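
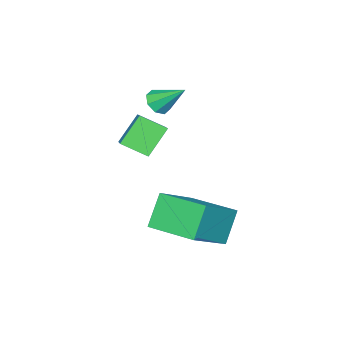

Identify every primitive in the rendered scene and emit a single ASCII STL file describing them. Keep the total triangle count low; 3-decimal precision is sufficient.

solid 
facet normal 0.149 -0.734 -0.662
outer loop
vertex -1.308 -3.509 0.506
vertex -1.915 -3.48 0.337
vertex -1.385 -3.199 0.145
endloop
endfacet
facet normal 0.862 0.461 0.212
outer loop
vertex -1.308 -3.509 0.506
vertex -1.385 -3.199 0.145
vertex -2.145 -2.34 1.363
endloop
endfacet
facet normal 0.149 -0.734 -0.662
outer loop
vertex -1.385 -3.199 0.145
vertex -1.915 -3.48 0.337
vertex -1.772 -3.053 -0.104
endloop
endfacet
facet normal 0.490 0.826 -0.277
outer loop
vertex -1.385 -3.199 0.145
vertex -1.772 -3.053 -0.104
vertex -2.145 -2.34 1.363
endloop
endfacet
facet normal 0.150 -0.734 -0.662
outer loop
vertex -1.772 -3.053 -0.104
vertex -1.915 -3.48 0.337
vertex -2.242 -3.158 -0.094
endloop
endfacet
facet normal -0.202 0.860 -0.469
outer loop
vertex -1.772 -3.053 -0.104
vertex -2.242 -3.158 -0.094
vertex -2.145 -2.34 1.363
endloop
endfacet
facet normal 0.148 -0.735 -0.662
outer loop
vertex -2.242 -3.158 -0.094
vertex -1.915 -3.48 0.337
vertex -2.521 -3.451 0.169
endloop
endfacet
facet normal -0.803 0.541 -0.250
outer loop
vertex -2.242 -3.158 -0.094
vertex -2.521 -3.451 0.169
vertex -2.145 -2.34 1.363
endloop
endfacet
facet normal 0.148 -0.736 -0.661
outer loop
vertex -2.521 -3.451 0.169
vertex -1.915 -3.48 0.337
vertex -2.445 -3.76 0.53
endloop
endfacet
facet normal -0.966 0.056 0.252
outer loop
vertex -2.521 -3.451 0.169
vertex -2.445 -3.76 0.53
vertex -2.145 -2.34 1.363
endloop
endfacet
facet normal 0.148 -0.736 -0.661
outer loop
vertex -2.445 -3.76 0.53
vertex -1.915 -3.48 0.337
vertex -2.058 -3.906 0.779
endloop
endfacet
facet normal -0.594 -0.310 0.742
outer loop
vertex -2.445 -3.76 0.53
vertex -2.058 -3.906 0.779
vertex -2.145 -2.34 1.363
endloop
endfacet
facet normal 0.148 -0.736 -0.661
outer loop
vertex -2.058 -3.906 0.779
vertex -1.915 -3.48 0.337
vertex -1.587 -3.802 0.769
endloop
endfacet
facet normal 0.096 -0.343 0.934
outer loop
vertex -2.058 -3.906 0.779
vertex -1.587 -3.802 0.769
vertex -2.145 -2.34 1.363
endloop
endfacet
facet normal 0.149 -0.735 -0.661
outer loop
vertex -1.587 -3.802 0.769
vertex -1.915 -3.48 0.337
vertex -1.308 -3.509 0.506
endloop
endfacet
facet normal 0.699 -0.024 0.715
outer loop
vertex -1.587 -3.802 0.769
vertex -1.308 -3.509 0.506
vertex -2.145 -2.34 1.363
endloop
endfacet
facet normal -0.579 -0.109 0.808
outer loop
vertex 2.22 -0.004 -1.004
vertex 2.146 2.043 -0.78
vertex 0.461 0.069 -2.256
endloop
endfacet
facet normal 0.036 -0.993 -0.108
outer loop
vertex 1.354 0.237 -3.5
vertex 2.22 -0.004 -1.004
vertex 0.461 0.069 -2.256
endloop
endfacet
facet normal -0.580 -0.109 0.807
outer loop
vertex 0.461 0.069 -2.256
vertex 2.146 2.043 -0.78
vertex 0.388 2.116 -2.033
endloop
endfacet
facet normal -0.814 0.034 -0.580
outer loop
vertex 0.388 2.116 -2.033
vertex 1.354 0.237 -3.5
vertex 0.461 0.069 -2.256
endloop
endfacet
facet normal 0.814 -0.034 0.580
outer loop
vertex 2.22 -0.004 -1.004
vertex 3.039 2.211 -2.024
vertex 2.146 2.043 -0.78
endloop
endfacet
facet normal 0.036 -0.993 -0.108
outer loop
vertex 3.112 0.164 -2.247
vertex 2.22 -0.004 -1.004
vertex 1.354 0.237 -3.5
endloop
endfacet
facet normal 0.814 -0.034 0.580
outer loop
vertex 3.112 0.164 -2.247
vertex 3.039 2.211 -2.024
vertex 2.22 -0.004 -1.004
endloop
endfacet
facet normal -0.036 0.993 0.108
outer loop
vertex 2.146 2.043 -0.78
vertex 3.039 2.211 -2.024
vertex 0.388 2.116 -2.033
endloop
endfacet
facet normal -0.814 0.034 -0.580
outer loop
vertex 1.28 2.284 -3.276
vertex 1.354 0.237 -3.5
vertex 0.388 2.116 -2.033
endloop
endfacet
facet normal -0.036 0.993 0.108
outer loop
vertex 0.388 2.116 -2.033
vertex 3.039 2.211 -2.024
vertex 1.28 2.284 -3.276
endloop
endfacet
facet normal 0.580 0.109 -0.807
outer loop
vertex 1.28 2.284 -3.276
vertex 3.112 0.164 -2.247
vertex 1.354 0.237 -3.5
endloop
endfacet
facet normal 0.579 0.109 -0.808
outer loop
vertex 3.039 2.211 -2.024
vertex 3.112 0.164 -2.247
vertex 1.28 2.284 -3.276
endloop
endfacet
facet normal -0.681 0.074 0.728
outer loop
vertex 0.761 -2.153 1.479
vertex 0.295 -1.197 0.945
vertex -0.203 -3.075 0.671
endloop
endfacet
facet normal 0.392 -0.803 0.449
outer loop
vertex 0.785 -3.183 -0.385
vertex 0.761 -2.153 1.479
vertex -0.203 -3.075 0.671
endloop
endfacet
facet normal -0.682 0.075 0.728
outer loop
vertex -0.203 -3.075 0.671
vertex 0.295 -1.197 0.945
vertex -0.669 -2.119 0.136
endloop
endfacet
facet normal -0.618 -0.591 -0.518
outer loop
vertex -0.669 -2.119 0.136
vertex 0.785 -3.183 -0.385
vertex -0.203 -3.075 0.671
endloop
endfacet
facet normal 0.618 0.591 0.518
outer loop
vertex 0.761 -2.153 1.479
vertex 1.283 -1.305 -0.111
vertex 0.295 -1.197 0.945
endloop
endfacet
facet normal 0.392 -0.803 0.449
outer loop
vertex 1.749 -2.261 0.424
vertex 0.761 -2.153 1.479
vertex 0.785 -3.183 -0.385
endloop
endfacet
facet normal 0.618 0.591 0.518
outer loop
vertex 1.749 -2.261 0.424
vertex 1.283 -1.305 -0.111
vertex 0.761 -2.153 1.479
endloop
endfacet
facet normal -0.392 0.803 -0.449
outer loop
vertex 0.295 -1.197 0.945
vertex 1.283 -1.305 -0.111
vertex -0.669 -2.119 0.136
endloop
endfacet
facet normal -0.618 -0.591 -0.518
outer loop
vertex 0.319 -2.227 -0.919
vertex 0.785 -3.183 -0.385
vertex -0.669 -2.119 0.136
endloop
endfacet
facet normal -0.392 0.803 -0.449
outer loop
vertex -0.669 -2.119 0.136
vertex 1.283 -1.305 -0.111
vertex 0.319 -2.227 -0.919
endloop
endfacet
facet normal 0.682 -0.074 -0.728
outer loop
vertex 0.319 -2.227 -0.919
vertex 1.749 -2.261 0.424
vertex 0.785 -3.183 -0.385
endloop
endfacet
facet normal 0.682 -0.075 -0.728
outer loop
vertex 1.283 -1.305 -0.111
vertex 1.749 -2.261 0.424
vertex 0.319 -2.227 -0.919
endloop
endfacet

endsolid


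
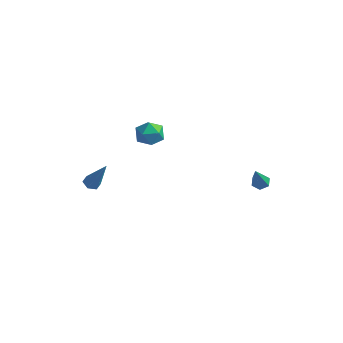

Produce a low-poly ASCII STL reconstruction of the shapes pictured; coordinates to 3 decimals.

solid 
facet normal -0.471 -0.013 -0.882
outer loop
vertex -3.861 -0.542 -2.818
vertex -4.296 -0.374 -2.588
vertex -3.952 -0.032 -2.777
endloop
endfacet
facet normal 0.945 0.190 -0.266
outer loop
vertex -3.861 -0.542 -2.818
vertex -3.952 -0.032 -2.777
vertex -3.324 -0.346 -0.772
endloop
endfacet
facet normal -0.471 -0.013 -0.882
outer loop
vertex -3.952 -0.032 -2.777
vertex -4.296 -0.374 -2.588
vertex -4.387 0.136 -2.547
endloop
endfacet
facet normal 0.373 0.927 0.028
outer loop
vertex -3.952 -0.032 -2.777
vertex -4.387 0.136 -2.547
vertex -3.324 -0.346 -0.772
endloop
endfacet
facet normal -0.472 -0.013 -0.881
outer loop
vertex -4.387 0.136 -2.547
vertex -4.296 -0.374 -2.588
vertex -4.73 -0.205 -2.358
endloop
endfacet
facet normal -0.470 0.740 0.482
outer loop
vertex -4.387 0.136 -2.547
vertex -4.73 -0.205 -2.358
vertex -3.324 -0.346 -0.772
endloop
endfacet
facet normal -0.472 -0.013 -0.881
outer loop
vertex -4.73 -0.205 -2.358
vertex -4.296 -0.374 -2.588
vertex -4.639 -0.715 -2.399
endloop
endfacet
facet normal -0.744 -0.184 0.643
outer loop
vertex -4.73 -0.205 -2.358
vertex -4.639 -0.715 -2.399
vertex -3.324 -0.346 -0.772
endloop
endfacet
facet normal -0.472 -0.014 -0.882
outer loop
vertex -4.639 -0.715 -2.399
vertex -4.296 -0.374 -2.588
vertex -4.204 -0.884 -2.629
endloop
endfacet
facet normal -0.173 -0.921 0.349
outer loop
vertex -4.639 -0.715 -2.399
vertex -4.204 -0.884 -2.629
vertex -3.324 -0.346 -0.772
endloop
endfacet
facet normal -0.472 -0.014 -0.882
outer loop
vertex -4.204 -0.884 -2.629
vertex -4.296 -0.374 -2.588
vertex -3.861 -0.542 -2.818
endloop
endfacet
facet normal 0.672 -0.733 -0.106
outer loop
vertex -4.204 -0.884 -2.629
vertex -3.861 -0.542 -2.818
vertex -3.324 -0.346 -0.772
endloop
endfacet
facet normal 0.511 0.264 0.818
outer loop
vertex -2.272 3.499 0.371
vertex -2.719 2.888 0.847
vertex -1.954 2.667 0.441
endloop
endfacet
facet normal 0.902 0.364 0.230
outer loop
vertex -2.272 3.499 0.371
vertex -1.954 2.667 0.441
vertex -1.925 3.092 -0.345
endloop
endfacet
facet normal 0.548 0.813 -0.197
outer loop
vertex -2.272 3.499 0.371
vertex -1.925 3.092 -0.345
vertex -2.672 3.576 -0.424
endloop
endfacet
facet normal -0.063 0.990 0.128
outer loop
vertex -2.272 3.499 0.371
vertex -2.672 3.576 -0.424
vertex -3.163 3.45 0.312
endloop
endfacet
facet normal -0.086 0.651 0.755
outer loop
vertex -2.272 3.499 0.371
vertex -3.163 3.45 0.312
vertex -2.719 2.888 0.847
endloop
endfacet
facet normal 0.959 -0.262 -0.106
outer loop
vertex -1.925 3.092 -0.345
vertex -1.954 2.667 0.441
vertex -2.157 2.23 -0.312
endloop
endfacet
facet normal 0.325 -0.426 0.844
outer loop
vertex -1.954 2.667 0.441
vertex -2.719 2.888 0.847
vertex -2.648 2.104 0.424
endloop
endfacet
facet normal -0.640 0.201 0.742
outer loop
vertex -2.719 2.888 0.847
vertex -3.163 3.45 0.312
vertex -3.395 2.588 0.345
endloop
endfacet
facet normal -0.602 0.750 -0.273
outer loop
vertex -3.163 3.45 0.312
vertex -2.672 3.576 -0.424
vertex -3.366 3.013 -0.441
endloop
endfacet
facet normal 0.386 0.465 -0.797
outer loop
vertex -2.672 3.576 -0.424
vertex -1.925 3.092 -0.345
vertex -2.601 2.792 -0.847
endloop
endfacet
facet normal 0.063 -0.990 -0.128
outer loop
vertex -3.048 2.181 -0.371
vertex -2.157 2.23 -0.312
vertex -2.648 2.104 0.424
endloop
endfacet
facet normal -0.548 -0.813 0.197
outer loop
vertex -3.048 2.181 -0.371
vertex -2.648 2.104 0.424
vertex -3.395 2.588 0.345
endloop
endfacet
facet normal -0.902 -0.364 -0.230
outer loop
vertex -3.048 2.181 -0.371
vertex -3.395 2.588 0.345
vertex -3.366 3.013 -0.441
endloop
endfacet
facet normal -0.511 -0.264 -0.818
outer loop
vertex -3.048 2.181 -0.371
vertex -3.366 3.013 -0.441
vertex -2.601 2.792 -0.847
endloop
endfacet
facet normal 0.086 -0.651 -0.755
outer loop
vertex -3.048 2.181 -0.371
vertex -2.601 2.792 -0.847
vertex -2.157 2.23 -0.312
endloop
endfacet
facet normal 0.602 -0.750 0.273
outer loop
vertex -2.648 2.104 0.424
vertex -2.157 2.23 -0.312
vertex -1.954 2.667 0.441
endloop
endfacet
facet normal -0.386 -0.465 0.797
outer loop
vertex -3.395 2.588 0.345
vertex -2.648 2.104 0.424
vertex -2.719 2.888 0.847
endloop
endfacet
facet normal -0.959 0.262 0.106
outer loop
vertex -3.366 3.013 -0.441
vertex -3.395 2.588 0.345
vertex -3.163 3.45 0.312
endloop
endfacet
facet normal -0.325 0.426 -0.844
outer loop
vertex -2.601 2.792 -0.847
vertex -3.366 3.013 -0.441
vertex -2.672 3.576 -0.424
endloop
endfacet
facet normal 0.640 -0.201 -0.742
outer loop
vertex -2.157 2.23 -0.312
vertex -2.601 2.792 -0.847
vertex -1.925 3.092 -0.345
endloop
endfacet
facet normal -0.094 0.494 -0.865
outer loop
vertex 4.123 3.887 -2.142
vertex 3.601 3.929 -2.061
vertex 3.928 4.305 -1.882
endloop
endfacet
facet normal 0.921 0.238 0.308
outer loop
vertex 4.123 3.887 -2.142
vertex 3.928 4.305 -1.882
vertex 3.779 2.991 -0.419
endloop
endfacet
facet normal -0.094 0.493 -0.865
outer loop
vertex 3.928 4.305 -1.882
vertex 3.601 3.929 -2.061
vertex 3.406 4.348 -1.801
endloop
endfacet
facet normal 0.163 0.726 0.668
outer loop
vertex 3.928 4.305 -1.882
vertex 3.406 4.348 -1.801
vertex 3.779 2.991 -0.419
endloop
endfacet
facet normal -0.094 0.493 -0.865
outer loop
vertex 3.406 4.348 -1.801
vertex 3.601 3.929 -2.061
vertex 3.079 3.972 -1.98
endloop
endfacet
facet normal -0.737 0.372 0.564
outer loop
vertex 3.406 4.348 -1.801
vertex 3.079 3.972 -1.98
vertex 3.779 2.991 -0.419
endloop
endfacet
facet normal -0.093 0.495 -0.864
outer loop
vertex 3.079 3.972 -1.98
vertex 3.601 3.929 -2.061
vertex 3.274 3.553 -2.241
endloop
endfacet
facet normal -0.877 -0.470 0.098
outer loop
vertex 3.079 3.972 -1.98
vertex 3.274 3.553 -2.241
vertex 3.779 2.991 -0.419
endloop
endfacet
facet normal -0.094 0.495 -0.864
outer loop
vertex 3.274 3.553 -2.241
vertex 3.601 3.929 -2.061
vertex 3.796 3.511 -2.322
endloop
endfacet
facet normal -0.118 -0.958 -0.263
outer loop
vertex 3.274 3.553 -2.241
vertex 3.796 3.511 -2.322
vertex 3.779 2.991 -0.419
endloop
endfacet
facet normal -0.094 0.495 -0.864
outer loop
vertex 3.796 3.511 -2.322
vertex 3.601 3.929 -2.061
vertex 4.123 3.887 -2.142
endloop
endfacet
facet normal 0.781 -0.604 -0.158
outer loop
vertex 3.796 3.511 -2.322
vertex 4.123 3.887 -2.142
vertex 3.779 2.991 -0.419
endloop
endfacet

endsolid


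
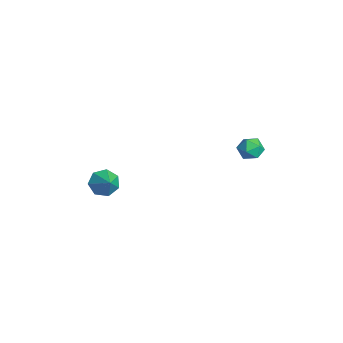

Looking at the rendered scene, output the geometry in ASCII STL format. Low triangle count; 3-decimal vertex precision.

solid 
facet normal -0.810 -0.013 -0.586
outer loop
vertex 0.16 -4.406 -4.816
vertex -0.197 -3.788 -4.336
vertex 0.304 -3.705 -5.03
endloop
endfacet
facet normal 0.883 -0.293 -0.366
outer loop
vertex 0.16 -4.406 -4.816
vertex 0.304 -3.705 -5.03
vertex 0.897 -3.772 -3.544
endloop
endfacet
facet normal -0.810 -0.012 -0.586
outer loop
vertex 0.304 -3.705 -5.03
vertex -0.197 -3.788 -4.336
vertex 0.071 -3.067 -4.721
endloop
endfacet
facet normal 0.834 0.456 -0.312
outer loop
vertex 0.304 -3.705 -5.03
vertex 0.071 -3.067 -4.721
vertex 0.897 -3.772 -3.544
endloop
endfacet
facet normal -0.810 -0.012 -0.586
outer loop
vertex 0.071 -3.067 -4.721
vertex -0.197 -3.788 -4.336
vertex -0.364 -2.972 -4.121
endloop
endfacet
facet normal 0.460 0.866 0.196
outer loop
vertex 0.071 -3.067 -4.721
vertex -0.364 -2.972 -4.121
vertex 0.897 -3.772 -3.544
endloop
endfacet
facet normal -0.810 -0.011 -0.586
outer loop
vertex -0.364 -2.972 -4.121
vertex -0.197 -3.788 -4.336
vertex -0.673 -3.491 -3.684
endloop
endfacet
facet normal 0.043 0.628 0.777
outer loop
vertex -0.364 -2.972 -4.121
vertex -0.673 -3.491 -3.684
vertex 0.897 -3.772 -3.544
endloop
endfacet
facet normal -0.810 -0.012 -0.586
outer loop
vertex -0.673 -3.491 -3.684
vertex -0.197 -3.788 -4.336
vertex -0.624 -4.234 -3.737
endloop
endfacet
facet normal -0.102 -0.077 0.992
outer loop
vertex -0.673 -3.491 -3.684
vertex -0.624 -4.234 -3.737
vertex 0.897 -3.772 -3.544
endloop
endfacet
facet normal -0.810 -0.012 -0.586
outer loop
vertex -0.624 -4.234 -3.737
vertex -0.197 -3.788 -4.336
vertex -0.253 -4.641 -4.241
endloop
endfacet
facet normal 0.133 -0.721 0.680
outer loop
vertex -0.624 -4.234 -3.737
vertex -0.253 -4.641 -4.241
vertex 0.897 -3.772 -3.544
endloop
endfacet
facet normal -0.810 -0.012 -0.587
outer loop
vertex -0.253 -4.641 -4.241
vertex -0.197 -3.788 -4.336
vertex 0.16 -4.406 -4.816
endloop
endfacet
facet normal 0.571 -0.817 0.076
outer loop
vertex -0.253 -4.641 -4.241
vertex 0.16 -4.406 -4.816
vertex 0.897 -3.772 -3.544
endloop
endfacet
facet normal -0.838 0.457 0.299
outer loop
vertex 1.915 3.671 -1.695
vertex 1.786 3.1 -1.183
vertex 2.201 3.724 -0.974
endloop
endfacet
facet normal -0.356 0.932 0.073
outer loop
vertex 1.915 3.671 -1.695
vertex 2.201 3.724 -0.974
vertex 2.637 3.938 -1.582
endloop
endfacet
facet normal -0.192 0.774 -0.603
outer loop
vertex 1.915 3.671 -1.695
vertex 2.637 3.938 -1.582
vertex 2.491 3.446 -2.167
endloop
endfacet
facet normal -0.572 0.202 -0.795
outer loop
vertex 1.915 3.671 -1.695
vertex 2.491 3.446 -2.167
vertex 1.965 2.928 -1.92
endloop
endfacet
facet normal -0.971 0.007 -0.237
outer loop
vertex 1.915 3.671 -1.695
vertex 1.965 2.928 -1.92
vertex 1.786 3.1 -1.183
endloop
endfacet
facet normal 0.233 0.853 0.467
outer loop
vertex 2.637 3.938 -1.582
vertex 2.201 3.724 -0.974
vertex 2.955 3.532 -1.0
endloop
endfacet
facet normal -0.546 0.084 0.833
outer loop
vertex 2.201 3.724 -0.974
vertex 1.786 3.1 -1.183
vertex 2.429 3.014 -0.753
endloop
endfacet
facet normal -0.762 -0.646 -0.034
outer loop
vertex 1.786 3.1 -1.183
vertex 1.965 2.928 -1.92
vertex 2.283 2.522 -1.338
endloop
endfacet
facet normal -0.116 -0.329 -0.937
outer loop
vertex 1.965 2.928 -1.92
vertex 2.491 3.446 -2.167
vertex 2.719 2.736 -1.946
endloop
endfacet
facet normal 0.499 0.598 -0.627
outer loop
vertex 2.491 3.446 -2.167
vertex 2.637 3.938 -1.582
vertex 3.134 3.36 -1.737
endloop
endfacet
facet normal 0.572 -0.202 0.795
outer loop
vertex 3.005 2.789 -1.225
vertex 2.955 3.532 -1.0
vertex 2.429 3.014 -0.753
endloop
endfacet
facet normal 0.192 -0.774 0.603
outer loop
vertex 3.005 2.789 -1.225
vertex 2.429 3.014 -0.753
vertex 2.283 2.522 -1.338
endloop
endfacet
facet normal 0.356 -0.932 -0.073
outer loop
vertex 3.005 2.789 -1.225
vertex 2.283 2.522 -1.338
vertex 2.719 2.736 -1.946
endloop
endfacet
facet normal 0.838 -0.457 -0.299
outer loop
vertex 3.005 2.789 -1.225
vertex 2.719 2.736 -1.946
vertex 3.134 3.36 -1.737
endloop
endfacet
facet normal 0.971 -0.007 0.237
outer loop
vertex 3.005 2.789 -1.225
vertex 3.134 3.36 -1.737
vertex 2.955 3.532 -1.0
endloop
endfacet
facet normal 0.116 0.329 0.937
outer loop
vertex 2.429 3.014 -0.753
vertex 2.955 3.532 -1.0
vertex 2.201 3.724 -0.974
endloop
endfacet
facet normal -0.499 -0.598 0.627
outer loop
vertex 2.283 2.522 -1.338
vertex 2.429 3.014 -0.753
vertex 1.786 3.1 -1.183
endloop
endfacet
facet normal -0.233 -0.853 -0.467
outer loop
vertex 2.719 2.736 -1.946
vertex 2.283 2.522 -1.338
vertex 1.965 2.928 -1.92
endloop
endfacet
facet normal 0.546 -0.084 -0.833
outer loop
vertex 3.134 3.36 -1.737
vertex 2.719 2.736 -1.946
vertex 2.491 3.446 -2.167
endloop
endfacet
facet normal 0.762 0.646 0.034
outer loop
vertex 2.955 3.532 -1.0
vertex 3.134 3.36 -1.737
vertex 2.637 3.938 -1.582
endloop
endfacet

endsolid


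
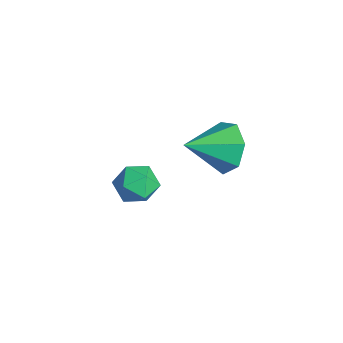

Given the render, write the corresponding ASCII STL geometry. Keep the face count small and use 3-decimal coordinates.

solid 
facet normal -0.078 0.898 -0.434
outer loop
vertex 0.374 -0.824 0.155
vertex -0.124 -0.56 0.791
vertex 0.722 -0.517 0.728
endloop
endfacet
facet normal 0.806 -0.561 -0.189
outer loop
vertex 0.374 -0.824 0.155
vertex 0.722 -0.517 0.728
vertex -0.016 -1.8 1.389
endloop
endfacet
facet normal -0.078 0.898 -0.433
outer loop
vertex 0.722 -0.517 0.728
vertex -0.124 -0.56 0.791
vertex 0.433 -0.243 1.349
endloop
endfacet
facet normal 0.840 -0.230 0.492
outer loop
vertex 0.722 -0.517 0.728
vertex 0.433 -0.243 1.349
vertex -0.016 -1.8 1.389
endloop
endfacet
facet normal -0.078 0.898 -0.432
outer loop
vertex 0.433 -0.243 1.349
vertex -0.124 -0.56 0.791
vertex -0.276 -0.208 1.55
endloop
endfacet
facet normal 0.270 -0.053 0.961
outer loop
vertex 0.433 -0.243 1.349
vertex -0.276 -0.208 1.55
vertex -0.016 -1.8 1.389
endloop
endfacet
facet normal -0.079 0.898 -0.432
outer loop
vertex -0.276 -0.208 1.55
vertex -0.124 -0.56 0.791
vertex -0.871 -0.439 1.179
endloop
endfacet
facet normal -0.475 -0.165 0.864
outer loop
vertex -0.276 -0.208 1.55
vertex -0.871 -0.439 1.179
vertex -0.016 -1.8 1.389
endloop
endfacet
facet normal -0.079 0.898 -0.433
outer loop
vertex -0.871 -0.439 1.179
vertex -0.124 -0.56 0.791
vertex -0.903 -0.761 0.517
endloop
endfacet
facet normal -0.833 -0.481 0.274
outer loop
vertex -0.871 -0.439 1.179
vertex -0.903 -0.761 0.517
vertex -0.016 -1.8 1.389
endloop
endfacet
facet normal -0.079 0.898 -0.433
outer loop
vertex -0.903 -0.761 0.517
vertex -0.124 -0.56 0.791
vertex -0.349 -0.932 0.061
endloop
endfacet
facet normal -0.535 -0.762 -0.364
outer loop
vertex -0.903 -0.761 0.517
vertex -0.349 -0.932 0.061
vertex -0.016 -1.8 1.389
endloop
endfacet
facet normal -0.078 0.898 -0.434
outer loop
vertex -0.349 -0.932 0.061
vertex -0.124 -0.56 0.791
vertex 0.374 -0.824 0.155
endloop
endfacet
facet normal 0.193 -0.798 -0.570
outer loop
vertex -0.349 -0.932 0.061
vertex 0.374 -0.824 0.155
vertex -0.016 -1.8 1.389
endloop
endfacet
facet normal -0.768 -0.521 0.373
outer loop
vertex -3.089 -2.397 -2.426
vertex -2.684 -2.999 -2.434
vertex -2.689 -2.572 -1.847
endloop
endfacet
facet normal -0.790 0.156 0.593
outer loop
vertex -3.089 -2.397 -2.426
vertex -2.689 -2.572 -1.847
vertex -2.721 -1.883 -2.071
endloop
endfacet
facet normal -0.818 0.575 0.015
outer loop
vertex -3.089 -2.397 -2.426
vertex -2.721 -1.883 -2.071
vertex -2.735 -1.884 -2.797
endloop
endfacet
facet normal -0.813 0.156 -0.560
outer loop
vertex -3.089 -2.397 -2.426
vertex -2.735 -1.884 -2.797
vertex -2.713 -2.573 -3.021
endloop
endfacet
facet normal -0.782 -0.522 -0.340
outer loop
vertex -3.089 -2.397 -2.426
vertex -2.713 -2.573 -3.021
vertex -2.684 -2.999 -2.434
endloop
endfacet
facet normal -0.181 0.296 0.938
outer loop
vertex -2.721 -1.883 -2.071
vertex -2.689 -2.572 -1.847
vertex -2.087 -2.167 -1.859
endloop
endfacet
facet normal -0.145 -0.801 0.581
outer loop
vertex -2.689 -2.572 -1.847
vertex -2.684 -2.999 -2.434
vertex -2.065 -2.856 -2.083
endloop
endfacet
facet normal -0.167 -0.802 -0.574
outer loop
vertex -2.684 -2.999 -2.434
vertex -2.713 -2.573 -3.021
vertex -2.079 -2.857 -2.809
endloop
endfacet
facet normal -0.217 0.296 -0.930
outer loop
vertex -2.713 -2.573 -3.021
vertex -2.735 -1.884 -2.797
vertex -2.111 -2.168 -3.033
endloop
endfacet
facet normal -0.227 0.974 0.003
outer loop
vertex -2.735 -1.884 -2.797
vertex -2.721 -1.883 -2.071
vertex -2.116 -1.741 -2.446
endloop
endfacet
facet normal 0.813 -0.156 0.560
outer loop
vertex -1.711 -2.343 -2.454
vertex -2.087 -2.167 -1.859
vertex -2.065 -2.856 -2.083
endloop
endfacet
facet normal 0.818 -0.575 -0.015
outer loop
vertex -1.711 -2.343 -2.454
vertex -2.065 -2.856 -2.083
vertex -2.079 -2.857 -2.809
endloop
endfacet
facet normal 0.790 -0.156 -0.593
outer loop
vertex -1.711 -2.343 -2.454
vertex -2.079 -2.857 -2.809
vertex -2.111 -2.168 -3.033
endloop
endfacet
facet normal 0.768 0.521 -0.373
outer loop
vertex -1.711 -2.343 -2.454
vertex -2.111 -2.168 -3.033
vertex -2.116 -1.741 -2.446
endloop
endfacet
facet normal 0.782 0.522 0.340
outer loop
vertex -1.711 -2.343 -2.454
vertex -2.116 -1.741 -2.446
vertex -2.087 -2.167 -1.859
endloop
endfacet
facet normal 0.217 -0.296 0.930
outer loop
vertex -2.065 -2.856 -2.083
vertex -2.087 -2.167 -1.859
vertex -2.689 -2.572 -1.847
endloop
endfacet
facet normal 0.227 -0.974 -0.003
outer loop
vertex -2.079 -2.857 -2.809
vertex -2.065 -2.856 -2.083
vertex -2.684 -2.999 -2.434
endloop
endfacet
facet normal 0.181 -0.296 -0.938
outer loop
vertex -2.111 -2.168 -3.033
vertex -2.079 -2.857 -2.809
vertex -2.713 -2.573 -3.021
endloop
endfacet
facet normal 0.145 0.801 -0.581
outer loop
vertex -2.116 -1.741 -2.446
vertex -2.111 -2.168 -3.033
vertex -2.735 -1.884 -2.797
endloop
endfacet
facet normal 0.167 0.802 0.574
outer loop
vertex -2.087 -2.167 -1.859
vertex -2.116 -1.741 -2.446
vertex -2.721 -1.883 -2.071
endloop
endfacet

endsolid


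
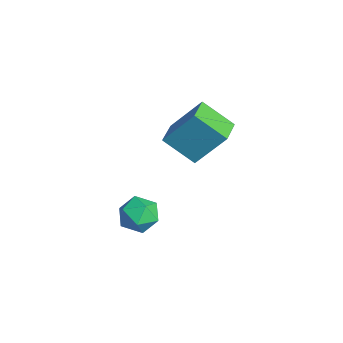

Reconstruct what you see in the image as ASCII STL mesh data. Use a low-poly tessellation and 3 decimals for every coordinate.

solid 
facet normal -0.558 0.814 -0.162
outer loop
vertex 0.052 -1.774 -2.163
vertex -0.659 -2.174 -1.727
vertex -0.053 -1.664 -1.25
endloop
endfacet
facet normal 0.132 0.986 -0.104
outer loop
vertex 0.052 -1.774 -2.163
vertex -0.053 -1.664 -1.25
vertex 0.789 -1.814 -1.604
endloop
endfacet
facet normal 0.493 0.626 -0.605
outer loop
vertex 0.052 -1.774 -2.163
vertex 0.789 -1.814 -1.604
vertex 0.702 -2.418 -2.3
endloop
endfacet
facet normal 0.025 0.232 -0.972
outer loop
vertex 0.052 -1.774 -2.163
vertex 0.702 -2.418 -2.3
vertex -0.193 -2.64 -2.376
endloop
endfacet
facet normal -0.625 0.349 -0.699
outer loop
vertex 0.052 -1.774 -2.163
vertex -0.193 -2.64 -2.376
vertex -0.659 -2.174 -1.727
endloop
endfacet
facet normal 0.361 0.763 0.535
outer loop
vertex 0.789 -1.814 -1.604
vertex -0.053 -1.664 -1.25
vertex 0.533 -2.24 -0.824
endloop
endfacet
facet normal -0.755 0.486 0.440
outer loop
vertex -0.053 -1.664 -1.25
vertex -0.659 -2.174 -1.727
vertex -0.362 -2.462 -0.9
endloop
endfacet
facet normal -0.863 -0.266 -0.429
outer loop
vertex -0.659 -2.174 -1.727
vertex -0.193 -2.64 -2.376
vertex -0.449 -3.066 -1.596
endloop
endfacet
facet normal 0.187 -0.454 -0.871
outer loop
vertex -0.193 -2.64 -2.376
vertex 0.702 -2.418 -2.3
vertex 0.393 -3.216 -1.95
endloop
endfacet
facet normal 0.944 0.182 -0.276
outer loop
vertex 0.702 -2.418 -2.3
vertex 0.789 -1.814 -1.604
vertex 0.999 -2.706 -1.473
endloop
endfacet
facet normal -0.025 -0.232 0.972
outer loop
vertex 0.288 -3.106 -1.037
vertex 0.533 -2.24 -0.824
vertex -0.362 -2.462 -0.9
endloop
endfacet
facet normal -0.493 -0.626 0.605
outer loop
vertex 0.288 -3.106 -1.037
vertex -0.362 -2.462 -0.9
vertex -0.449 -3.066 -1.596
endloop
endfacet
facet normal -0.132 -0.986 0.104
outer loop
vertex 0.288 -3.106 -1.037
vertex -0.449 -3.066 -1.596
vertex 0.393 -3.216 -1.95
endloop
endfacet
facet normal 0.558 -0.814 0.162
outer loop
vertex 0.288 -3.106 -1.037
vertex 0.393 -3.216 -1.95
vertex 0.999 -2.706 -1.473
endloop
endfacet
facet normal 0.625 -0.349 0.699
outer loop
vertex 0.288 -3.106 -1.037
vertex 0.999 -2.706 -1.473
vertex 0.533 -2.24 -0.824
endloop
endfacet
facet normal -0.187 0.454 0.871
outer loop
vertex -0.362 -2.462 -0.9
vertex 0.533 -2.24 -0.824
vertex -0.053 -1.664 -1.25
endloop
endfacet
facet normal -0.944 -0.182 0.276
outer loop
vertex -0.449 -3.066 -1.596
vertex -0.362 -2.462 -0.9
vertex -0.659 -2.174 -1.727
endloop
endfacet
facet normal -0.361 -0.763 -0.535
outer loop
vertex 0.393 -3.216 -1.95
vertex -0.449 -3.066 -1.596
vertex -0.193 -2.64 -2.376
endloop
endfacet
facet normal 0.755 -0.486 -0.440
outer loop
vertex 0.999 -2.706 -1.473
vertex 0.393 -3.216 -1.95
vertex 0.702 -2.418 -2.3
endloop
endfacet
facet normal 0.863 0.266 0.429
outer loop
vertex 0.533 -2.24 -0.824
vertex 0.999 -2.706 -1.473
vertex 0.789 -1.814 -1.604
endloop
endfacet
facet normal -0.867 0.488 -0.100
outer loop
vertex -1.12 -0.812 2.415
vertex -0.661 0.324 3.971
vertex -0.389 0.28 1.402
endloop
endfacet
facet normal -0.232 -0.573 -0.786
outer loop
vertex 0.721 -0.344 1.529
vertex -1.12 -0.812 2.415
vertex -0.389 0.28 1.402
endloop
endfacet
facet normal -0.867 0.488 -0.100
outer loop
vertex -0.389 0.28 1.402
vertex -0.661 0.324 3.971
vertex 0.07 1.416 2.957
endloop
endfacet
facet normal 0.440 0.658 -0.611
outer loop
vertex 0.07 1.416 2.957
vertex 0.721 -0.344 1.529
vertex -0.389 0.28 1.402
endloop
endfacet
facet normal -0.440 -0.658 0.611
outer loop
vertex -1.12 -0.812 2.415
vertex 0.449 -0.3 4.098
vertex -0.661 0.324 3.971
endloop
endfacet
facet normal -0.232 -0.574 -0.785
outer loop
vertex -0.01 -1.436 2.543
vertex -1.12 -0.812 2.415
vertex 0.721 -0.344 1.529
endloop
endfacet
facet normal -0.440 -0.658 0.611
outer loop
vertex -0.01 -1.436 2.543
vertex 0.449 -0.3 4.098
vertex -1.12 -0.812 2.415
endloop
endfacet
facet normal 0.233 0.574 0.785
outer loop
vertex -0.661 0.324 3.971
vertex 0.449 -0.3 4.098
vertex 0.07 1.416 2.957
endloop
endfacet
facet normal 0.440 0.658 -0.611
outer loop
vertex 1.18 0.792 3.085
vertex 0.721 -0.344 1.529
vertex 0.07 1.416 2.957
endloop
endfacet
facet normal 0.232 0.574 0.786
outer loop
vertex 0.07 1.416 2.957
vertex 0.449 -0.3 4.098
vertex 1.18 0.792 3.085
endloop
endfacet
facet normal 0.867 -0.488 0.100
outer loop
vertex 1.18 0.792 3.085
vertex -0.01 -1.436 2.543
vertex 0.721 -0.344 1.529
endloop
endfacet
facet normal 0.867 -0.488 0.100
outer loop
vertex 0.449 -0.3 4.098
vertex -0.01 -1.436 2.543
vertex 1.18 0.792 3.085
endloop
endfacet

endsolid


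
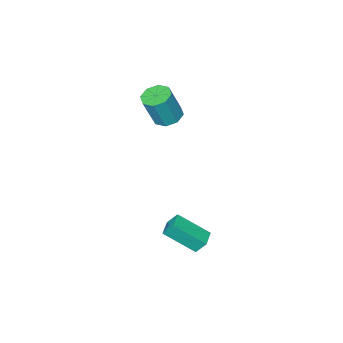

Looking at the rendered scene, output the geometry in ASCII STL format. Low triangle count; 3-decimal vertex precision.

solid 
facet normal -0.344 0.070 -0.936
outer loop
vertex -1.683 -2.863 0.412
vertex -2.516 -2.827 0.721
vertex -1.888 -2.225 0.535
endloop
endfacet
facet normal 0.889 0.344 -0.301
outer loop
vertex -1.683 -2.863 0.412
vertex -1.888 -2.225 0.535
vertex -0.97 -3.009 2.35
endloop
endfacet
facet normal 0.889 0.344 -0.301
outer loop
vertex -0.97 -3.009 2.35
vertex -1.888 -2.225 0.535
vertex -1.175 -2.371 2.473
endloop
endfacet
facet normal 0.344 -0.070 0.936
outer loop
vertex -0.97 -3.009 2.35
vertex -1.175 -2.371 2.473
vertex -1.804 -2.973 2.659
endloop
endfacet
facet normal -0.345 0.071 -0.936
outer loop
vertex -1.888 -2.225 0.535
vertex -2.516 -2.827 0.721
vertex -2.461 -1.94 0.768
endloop
endfacet
facet normal 0.416 0.905 -0.085
outer loop
vertex -1.888 -2.225 0.535
vertex -2.461 -1.94 0.768
vertex -1.175 -2.371 2.473
endloop
endfacet
facet normal 0.416 0.905 -0.085
outer loop
vertex -1.175 -2.371 2.473
vertex -2.461 -1.94 0.768
vertex -1.748 -2.086 2.706
endloop
endfacet
facet normal 0.345 -0.071 0.936
outer loop
vertex -1.175 -2.371 2.473
vertex -1.748 -2.086 2.706
vertex -1.804 -2.973 2.659
endloop
endfacet
facet normal -0.344 0.071 -0.936
outer loop
vertex -2.461 -1.94 0.768
vertex -2.516 -2.827 0.721
vertex -3.067 -2.174 0.973
endloop
endfacet
facet normal -0.300 0.936 0.181
outer loop
vertex -2.461 -1.94 0.768
vertex -3.067 -2.174 0.973
vertex -1.748 -2.086 2.706
endloop
endfacet
facet normal -0.301 0.936 0.182
outer loop
vertex -1.748 -2.086 2.706
vertex -3.067 -2.174 0.973
vertex -2.354 -2.321 2.911
endloop
endfacet
facet normal 0.344 -0.071 0.936
outer loop
vertex -1.748 -2.086 2.706
vertex -2.354 -2.321 2.911
vertex -1.804 -2.973 2.659
endloop
endfacet
facet normal -0.344 0.071 -0.936
outer loop
vertex -3.067 -2.174 0.973
vertex -2.516 -2.827 0.721
vertex -3.35 -2.791 1.03
endloop
endfacet
facet normal -0.842 0.418 0.341
outer loop
vertex -3.067 -2.174 0.973
vertex -3.35 -2.791 1.03
vertex -2.354 -2.321 2.911
endloop
endfacet
facet normal -0.842 0.418 0.341
outer loop
vertex -2.354 -2.321 2.911
vertex -3.35 -2.791 1.03
vertex -2.637 -2.937 2.968
endloop
endfacet
facet normal 0.344 -0.071 0.936
outer loop
vertex -2.354 -2.321 2.911
vertex -2.637 -2.937 2.968
vertex -1.804 -2.973 2.659
endloop
endfacet
facet normal -0.344 0.070 -0.936
outer loop
vertex -3.35 -2.791 1.03
vertex -2.516 -2.827 0.721
vertex -3.145 -3.429 0.907
endloop
endfacet
facet normal -0.889 -0.344 0.301
outer loop
vertex -3.35 -2.791 1.03
vertex -3.145 -3.429 0.907
vertex -2.637 -2.937 2.968
endloop
endfacet
facet normal -0.889 -0.344 0.301
outer loop
vertex -2.637 -2.937 2.968
vertex -3.145 -3.429 0.907
vertex -2.432 -3.575 2.845
endloop
endfacet
facet normal 0.344 -0.070 0.936
outer loop
vertex -2.637 -2.937 2.968
vertex -2.432 -3.575 2.845
vertex -1.804 -2.973 2.659
endloop
endfacet
facet normal -0.345 0.071 -0.936
outer loop
vertex -3.145 -3.429 0.907
vertex -2.516 -2.827 0.721
vertex -2.572 -3.714 0.674
endloop
endfacet
facet normal -0.416 -0.905 0.085
outer loop
vertex -3.145 -3.429 0.907
vertex -2.572 -3.714 0.674
vertex -2.432 -3.575 2.845
endloop
endfacet
facet normal -0.416 -0.905 0.085
outer loop
vertex -2.432 -3.575 2.845
vertex -2.572 -3.714 0.674
vertex -1.859 -3.86 2.612
endloop
endfacet
facet normal 0.345 -0.071 0.936
outer loop
vertex -2.432 -3.575 2.845
vertex -1.859 -3.86 2.612
vertex -1.804 -2.973 2.659
endloop
endfacet
facet normal -0.344 0.071 -0.936
outer loop
vertex -2.572 -3.714 0.674
vertex -2.516 -2.827 0.721
vertex -1.966 -3.479 0.469
endloop
endfacet
facet normal 0.302 -0.936 -0.181
outer loop
vertex -2.572 -3.714 0.674
vertex -1.966 -3.479 0.469
vertex -1.859 -3.86 2.612
endloop
endfacet
facet normal 0.300 -0.936 -0.181
outer loop
vertex -1.859 -3.86 2.612
vertex -1.966 -3.479 0.469
vertex -1.253 -3.626 2.407
endloop
endfacet
facet normal 0.344 -0.071 0.936
outer loop
vertex -1.859 -3.86 2.612
vertex -1.253 -3.626 2.407
vertex -1.804 -2.973 2.659
endloop
endfacet
facet normal -0.344 0.071 -0.936
outer loop
vertex -1.966 -3.479 0.469
vertex -2.516 -2.827 0.721
vertex -1.683 -2.863 0.412
endloop
endfacet
facet normal 0.842 -0.418 -0.341
outer loop
vertex -1.966 -3.479 0.469
vertex -1.683 -2.863 0.412
vertex -1.253 -3.626 2.407
endloop
endfacet
facet normal 0.842 -0.418 -0.341
outer loop
vertex -1.253 -3.626 2.407
vertex -1.683 -2.863 0.412
vertex -0.97 -3.009 2.35
endloop
endfacet
facet normal 0.344 -0.071 0.936
outer loop
vertex -1.253 -3.626 2.407
vertex -0.97 -3.009 2.35
vertex -1.804 -2.973 2.659
endloop
endfacet
facet normal -0.333 0.466 0.820
outer loop
vertex 1.372 2.962 -1.494
vertex 2.137 3.573 -1.531
vertex 0.261 4.28 -2.694
endloop
endfacet
facet normal -0.781 -0.623 0.039
outer loop
vertex 0.583 3.827 -3.489
vertex 1.372 2.962 -1.494
vertex 0.261 4.28 -2.694
endloop
endfacet
facet normal -0.333 0.466 0.820
outer loop
vertex 0.261 4.28 -2.694
vertex 2.137 3.573 -1.531
vertex 1.026 4.891 -2.731
endloop
endfacet
facet normal -0.529 0.627 -0.572
outer loop
vertex 1.026 4.891 -2.731
vertex 0.583 3.827 -3.489
vertex 0.261 4.28 -2.694
endloop
endfacet
facet normal 0.529 -0.627 0.572
outer loop
vertex 1.372 2.962 -1.494
vertex 2.459 3.12 -2.326
vertex 2.137 3.573 -1.531
endloop
endfacet
facet normal -0.781 -0.623 0.039
outer loop
vertex 1.694 2.509 -2.289
vertex 1.372 2.962 -1.494
vertex 0.583 3.827 -3.489
endloop
endfacet
facet normal 0.529 -0.627 0.572
outer loop
vertex 1.694 2.509 -2.289
vertex 2.459 3.12 -2.326
vertex 1.372 2.962 -1.494
endloop
endfacet
facet normal 0.781 0.623 -0.039
outer loop
vertex 2.137 3.573 -1.531
vertex 2.459 3.12 -2.326
vertex 1.026 4.891 -2.731
endloop
endfacet
facet normal -0.529 0.627 -0.572
outer loop
vertex 1.348 4.438 -3.526
vertex 0.583 3.827 -3.489
vertex 1.026 4.891 -2.731
endloop
endfacet
facet normal 0.781 0.623 -0.039
outer loop
vertex 1.026 4.891 -2.731
vertex 2.459 3.12 -2.326
vertex 1.348 4.438 -3.526
endloop
endfacet
facet normal 0.333 -0.466 -0.820
outer loop
vertex 1.348 4.438 -3.526
vertex 1.694 2.509 -2.289
vertex 0.583 3.827 -3.489
endloop
endfacet
facet normal 0.333 -0.466 -0.820
outer loop
vertex 2.459 3.12 -2.326
vertex 1.694 2.509 -2.289
vertex 1.348 4.438 -3.526
endloop
endfacet

endsolid


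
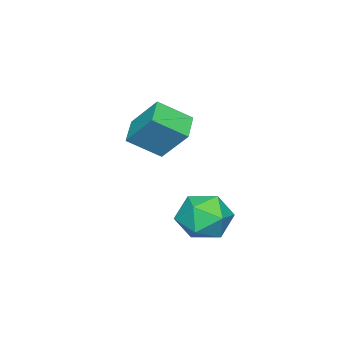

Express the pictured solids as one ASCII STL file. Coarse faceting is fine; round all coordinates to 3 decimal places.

solid 
facet normal -0.240 0.826 0.511
outer loop
vertex -0.286 4.145 -3.627
vertex -0.05 3.806 -2.968
vertex 0.453 4.217 -3.396
endloop
endfacet
facet normal -0.047 0.986 -0.158
outer loop
vertex -0.286 4.145 -3.627
vertex 0.453 4.217 -3.396
vertex 0.291 4.089 -4.146
endloop
endfacet
facet normal -0.481 0.636 -0.603
outer loop
vertex -0.286 4.145 -3.627
vertex 0.291 4.089 -4.146
vertex -0.313 3.599 -4.181
endloop
endfacet
facet normal -0.942 0.260 -0.211
outer loop
vertex -0.286 4.145 -3.627
vertex -0.313 3.599 -4.181
vertex -0.524 3.425 -3.453
endloop
endfacet
facet normal -0.793 0.378 0.478
outer loop
vertex -0.286 4.145 -3.627
vertex -0.524 3.425 -3.453
vertex -0.05 3.806 -2.968
endloop
endfacet
facet normal 0.617 0.743 -0.260
outer loop
vertex 0.291 4.089 -4.146
vertex 0.453 4.217 -3.396
vertex 0.884 3.715 -3.807
endloop
endfacet
facet normal 0.303 0.484 0.821
outer loop
vertex 0.453 4.217 -3.396
vertex -0.05 3.806 -2.968
vertex 0.673 3.541 -3.079
endloop
endfacet
facet normal -0.592 -0.242 0.769
outer loop
vertex -0.05 3.806 -2.968
vertex -0.524 3.425 -3.453
vertex 0.069 3.051 -3.114
endloop
endfacet
facet normal -0.833 -0.433 -0.345
outer loop
vertex -0.524 3.425 -3.453
vertex -0.313 3.599 -4.181
vertex -0.093 2.923 -3.864
endloop
endfacet
facet normal -0.086 0.176 -0.981
outer loop
vertex -0.313 3.599 -4.181
vertex 0.291 4.089 -4.146
vertex 0.41 3.334 -4.292
endloop
endfacet
facet normal 0.942 -0.260 0.211
outer loop
vertex 0.646 2.995 -3.633
vertex 0.884 3.715 -3.807
vertex 0.673 3.541 -3.079
endloop
endfacet
facet normal 0.481 -0.636 0.603
outer loop
vertex 0.646 2.995 -3.633
vertex 0.673 3.541 -3.079
vertex 0.069 3.051 -3.114
endloop
endfacet
facet normal 0.047 -0.986 0.158
outer loop
vertex 0.646 2.995 -3.633
vertex 0.069 3.051 -3.114
vertex -0.093 2.923 -3.864
endloop
endfacet
facet normal 0.240 -0.826 -0.511
outer loop
vertex 0.646 2.995 -3.633
vertex -0.093 2.923 -3.864
vertex 0.41 3.334 -4.292
endloop
endfacet
facet normal 0.793 -0.378 -0.478
outer loop
vertex 0.646 2.995 -3.633
vertex 0.41 3.334 -4.292
vertex 0.884 3.715 -3.807
endloop
endfacet
facet normal 0.833 0.433 0.345
outer loop
vertex 0.673 3.541 -3.079
vertex 0.884 3.715 -3.807
vertex 0.453 4.217 -3.396
endloop
endfacet
facet normal 0.086 -0.176 0.981
outer loop
vertex 0.069 3.051 -3.114
vertex 0.673 3.541 -3.079
vertex -0.05 3.806 -2.968
endloop
endfacet
facet normal -0.617 -0.743 0.260
outer loop
vertex -0.093 2.923 -3.864
vertex 0.069 3.051 -3.114
vertex -0.524 3.425 -3.453
endloop
endfacet
facet normal -0.303 -0.484 -0.821
outer loop
vertex 0.41 3.334 -4.292
vertex -0.093 2.923 -3.864
vertex -0.313 3.599 -4.181
endloop
endfacet
facet normal 0.592 0.242 -0.769
outer loop
vertex 0.884 3.715 -3.807
vertex 0.41 3.334 -4.292
vertex 0.291 4.089 -4.146
endloop
endfacet
facet normal -0.872 -0.338 0.354
outer loop
vertex -2.234 0.06 -2.15
vertex -2.173 0.877 -1.219
vertex -2.775 0.806 -2.769
endloop
endfacet
facet normal -0.050 -0.659 -0.750
outer loop
vertex -2.007 1.103 -3.081
vertex -2.234 0.06 -2.15
vertex -2.775 0.806 -2.769
endloop
endfacet
facet normal -0.872 -0.337 0.354
outer loop
vertex -2.775 0.806 -2.769
vertex -2.173 0.877 -1.219
vertex -2.713 1.623 -1.838
endloop
endfacet
facet normal -0.487 0.672 -0.558
outer loop
vertex -2.713 1.623 -1.838
vertex -2.007 1.103 -3.081
vertex -2.775 0.806 -2.769
endloop
endfacet
facet normal 0.487 -0.672 0.558
outer loop
vertex -2.234 0.06 -2.15
vertex -1.405 1.174 -1.531
vertex -2.173 0.877 -1.219
endloop
endfacet
facet normal -0.050 -0.659 -0.750
outer loop
vertex -1.467 0.357 -2.462
vertex -2.234 0.06 -2.15
vertex -2.007 1.103 -3.081
endloop
endfacet
facet normal 0.487 -0.672 0.558
outer loop
vertex -1.467 0.357 -2.462
vertex -1.405 1.174 -1.531
vertex -2.234 0.06 -2.15
endloop
endfacet
facet normal 0.050 0.659 0.751
outer loop
vertex -2.173 0.877 -1.219
vertex -1.405 1.174 -1.531
vertex -2.713 1.623 -1.838
endloop
endfacet
facet normal -0.487 0.672 -0.558
outer loop
vertex -1.946 1.92 -2.15
vertex -2.007 1.103 -3.081
vertex -2.713 1.623 -1.838
endloop
endfacet
facet normal 0.050 0.659 0.750
outer loop
vertex -2.713 1.623 -1.838
vertex -1.405 1.174 -1.531
vertex -1.946 1.92 -2.15
endloop
endfacet
facet normal 0.872 0.338 -0.354
outer loop
vertex -1.946 1.92 -2.15
vertex -1.467 0.357 -2.462
vertex -2.007 1.103 -3.081
endloop
endfacet
facet normal 0.872 0.338 -0.355
outer loop
vertex -1.405 1.174 -1.531
vertex -1.467 0.357 -2.462
vertex -1.946 1.92 -2.15
endloop
endfacet

endsolid


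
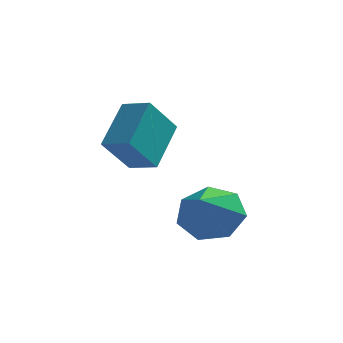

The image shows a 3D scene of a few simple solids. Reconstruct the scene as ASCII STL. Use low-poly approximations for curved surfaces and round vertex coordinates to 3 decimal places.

solid 
facet normal 0.082 0.756 -0.649
outer loop
vertex 4.07 -2.383 0.377
vertex 3.466 -1.811 0.967
vertex 4.482 -1.899 0.993
endloop
endfacet
facet normal 0.725 -0.687 0.055
outer loop
vertex 4.07 -2.383 0.377
vertex 4.482 -1.899 0.993
vertex 3.334 -3.029 2.013
endloop
endfacet
facet normal 0.082 0.756 -0.649
outer loop
vertex 4.482 -1.899 0.993
vertex 3.466 -1.811 0.967
vertex 4.128 -1.349 1.589
endloop
endfacet
facet normal 0.752 -0.197 0.629
outer loop
vertex 4.482 -1.899 0.993
vertex 4.128 -1.349 1.589
vertex 3.334 -3.029 2.013
endloop
endfacet
facet normal 0.082 0.756 -0.649
outer loop
vertex 4.128 -1.349 1.589
vertex 3.466 -1.811 0.967
vertex 3.276 -1.147 1.717
endloop
endfacet
facet normal 0.183 0.158 0.970
outer loop
vertex 4.128 -1.349 1.589
vertex 3.276 -1.147 1.717
vertex 3.334 -3.029 2.013
endloop
endfacet
facet normal 0.081 0.756 -0.649
outer loop
vertex 3.276 -1.147 1.717
vertex 3.466 -1.811 0.967
vertex 2.567 -1.445 1.281
endloop
endfacet
facet normal -0.554 0.113 0.825
outer loop
vertex 3.276 -1.147 1.717
vertex 2.567 -1.445 1.281
vertex 3.334 -3.029 2.013
endloop
endfacet
facet normal 0.081 0.756 -0.650
outer loop
vertex 2.567 -1.445 1.281
vertex 3.466 -1.811 0.967
vertex 2.534 -2.02 0.608
endloop
endfacet
facet normal -0.906 -0.300 0.300
outer loop
vertex 2.567 -1.445 1.281
vertex 2.534 -2.02 0.608
vertex 3.334 -3.029 2.013
endloop
endfacet
facet normal 0.081 0.756 -0.650
outer loop
vertex 2.534 -2.02 0.608
vertex 3.466 -1.811 0.967
vertex 3.203 -2.437 0.206
endloop
endfacet
facet normal -0.604 -0.769 -0.208
outer loop
vertex 2.534 -2.02 0.608
vertex 3.203 -2.437 0.206
vertex 3.334 -3.029 2.013
endloop
endfacet
facet normal 0.081 0.756 -0.650
outer loop
vertex 3.203 -2.437 0.206
vertex 3.466 -1.811 0.967
vertex 4.07 -2.383 0.377
endloop
endfacet
facet normal 0.121 -0.941 -0.317
outer loop
vertex 3.203 -2.437 0.206
vertex 4.07 -2.383 0.377
vertex 3.334 -3.029 2.013
endloop
endfacet
facet normal -0.888 0.388 -0.245
outer loop
vertex 0.395 0.968 3.991
vertex 1.055 1.725 2.798
vertex 0.068 -0.473 2.895
endloop
endfacet
facet normal -0.423 -0.486 0.765
outer loop
vertex 0.965 -0.865 3.142
vertex 0.395 0.968 3.991
vertex 0.068 -0.473 2.895
endloop
endfacet
facet normal -0.889 0.388 -0.244
outer loop
vertex 0.068 -0.473 2.895
vertex 1.055 1.725 2.798
vertex 0.727 0.285 1.702
endloop
endfacet
facet normal -0.178 -0.783 -0.596
outer loop
vertex 0.727 0.285 1.702
vertex 0.965 -0.865 3.142
vertex 0.068 -0.473 2.895
endloop
endfacet
facet normal 0.178 0.783 0.596
outer loop
vertex 0.395 0.968 3.991
vertex 1.952 1.333 3.045
vertex 1.055 1.725 2.798
endloop
endfacet
facet normal -0.423 -0.486 0.765
outer loop
vertex 1.293 0.575 4.238
vertex 0.395 0.968 3.991
vertex 0.965 -0.865 3.142
endloop
endfacet
facet normal 0.179 0.783 0.596
outer loop
vertex 1.293 0.575 4.238
vertex 1.952 1.333 3.045
vertex 0.395 0.968 3.991
endloop
endfacet
facet normal 0.423 0.486 -0.765
outer loop
vertex 1.055 1.725 2.798
vertex 1.952 1.333 3.045
vertex 0.727 0.285 1.702
endloop
endfacet
facet normal -0.179 -0.783 -0.596
outer loop
vertex 1.625 -0.108 1.949
vertex 0.965 -0.865 3.142
vertex 0.727 0.285 1.702
endloop
endfacet
facet normal 0.423 0.486 -0.765
outer loop
vertex 0.727 0.285 1.702
vertex 1.952 1.333 3.045
vertex 1.625 -0.108 1.949
endloop
endfacet
facet normal 0.888 -0.389 0.245
outer loop
vertex 1.625 -0.108 1.949
vertex 1.293 0.575 4.238
vertex 0.965 -0.865 3.142
endloop
endfacet
facet normal 0.889 -0.388 0.245
outer loop
vertex 1.952 1.333 3.045
vertex 1.293 0.575 4.238
vertex 1.625 -0.108 1.949
endloop
endfacet

endsolid


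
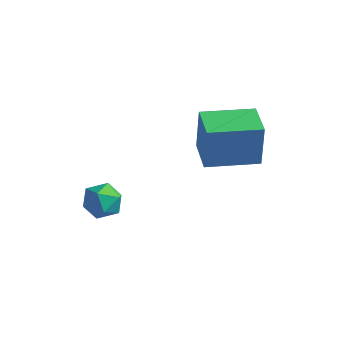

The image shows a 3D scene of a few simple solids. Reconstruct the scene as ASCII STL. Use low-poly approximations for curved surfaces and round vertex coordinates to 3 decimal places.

solid 
facet normal -0.358 -0.006 0.934
outer loop
vertex -2.55 1.448 0.804
vertex -3.051 0.977 0.609
vertex -2.419 0.746 0.85
endloop
endfacet
facet normal 0.342 0.125 0.931
outer loop
vertex -2.55 1.448 0.804
vertex -2.419 0.746 0.85
vertex -1.914 1.189 0.605
endloop
endfacet
facet normal 0.457 0.710 0.536
outer loop
vertex -2.55 1.448 0.804
vertex -1.914 1.189 0.605
vertex -2.235 1.693 0.211
endloop
endfacet
facet normal -0.174 0.939 0.296
outer loop
vertex -2.55 1.448 0.804
vertex -2.235 1.693 0.211
vertex -2.938 1.562 0.214
endloop
endfacet
facet normal -0.678 0.497 0.542
outer loop
vertex -2.55 1.448 0.804
vertex -2.938 1.562 0.214
vertex -3.051 0.977 0.609
endloop
endfacet
facet normal 0.668 -0.424 0.612
outer loop
vertex -1.914 1.189 0.605
vertex -2.419 0.746 0.85
vertex -2.022 0.558 0.286
endloop
endfacet
facet normal -0.467 -0.635 0.616
outer loop
vertex -2.419 0.746 0.85
vertex -3.051 0.977 0.609
vertex -2.725 0.427 0.289
endloop
endfacet
facet normal -0.984 0.178 -0.018
outer loop
vertex -3.051 0.977 0.609
vertex -2.938 1.562 0.214
vertex -3.046 0.931 -0.105
endloop
endfacet
facet normal -0.168 0.894 -0.416
outer loop
vertex -2.938 1.562 0.214
vertex -2.235 1.693 0.211
vertex -2.541 1.374 -0.35
endloop
endfacet
facet normal 0.853 0.522 -0.028
outer loop
vertex -2.235 1.693 0.211
vertex -1.914 1.189 0.605
vertex -1.909 1.143 -0.109
endloop
endfacet
facet normal 0.174 -0.939 -0.296
outer loop
vertex -2.41 0.672 -0.304
vertex -2.022 0.558 0.286
vertex -2.725 0.427 0.289
endloop
endfacet
facet normal -0.457 -0.710 -0.536
outer loop
vertex -2.41 0.672 -0.304
vertex -2.725 0.427 0.289
vertex -3.046 0.931 -0.105
endloop
endfacet
facet normal -0.342 -0.125 -0.931
outer loop
vertex -2.41 0.672 -0.304
vertex -3.046 0.931 -0.105
vertex -2.541 1.374 -0.35
endloop
endfacet
facet normal 0.358 0.006 -0.934
outer loop
vertex -2.41 0.672 -0.304
vertex -2.541 1.374 -0.35
vertex -1.909 1.143 -0.109
endloop
endfacet
facet normal 0.678 -0.497 -0.542
outer loop
vertex -2.41 0.672 -0.304
vertex -1.909 1.143 -0.109
vertex -2.022 0.558 0.286
endloop
endfacet
facet normal 0.168 -0.894 0.416
outer loop
vertex -2.725 0.427 0.289
vertex -2.022 0.558 0.286
vertex -2.419 0.746 0.85
endloop
endfacet
facet normal -0.853 -0.522 0.028
outer loop
vertex -3.046 0.931 -0.105
vertex -2.725 0.427 0.289
vertex -3.051 0.977 0.609
endloop
endfacet
facet normal -0.668 0.424 -0.612
outer loop
vertex -2.541 1.374 -0.35
vertex -3.046 0.931 -0.105
vertex -2.938 1.562 0.214
endloop
endfacet
facet normal 0.467 0.635 -0.616
outer loop
vertex -1.909 1.143 -0.109
vertex -2.541 1.374 -0.35
vertex -2.235 1.693 0.211
endloop
endfacet
facet normal 0.984 -0.178 0.018
outer loop
vertex -2.022 0.558 0.286
vertex -1.909 1.143 -0.109
vertex -1.914 1.189 0.605
endloop
endfacet
facet normal -0.695 -0.717 0.045
outer loop
vertex 0.79 1.898 4.45
vertex -0.093 2.754 4.455
vertex 0.737 1.852 2.902
endloop
endfacet
facet normal 0.718 -0.696 -0.004
outer loop
vertex 1.933 3.086 2.825
vertex 0.79 1.898 4.45
vertex 0.737 1.852 2.902
endloop
endfacet
facet normal -0.695 -0.717 0.045
outer loop
vertex 0.737 1.852 2.902
vertex -0.093 2.754 4.455
vertex -0.146 2.708 2.907
endloop
endfacet
facet normal -0.034 -0.029 -0.999
outer loop
vertex -0.146 2.708 2.907
vertex 1.933 3.086 2.825
vertex 0.737 1.852 2.902
endloop
endfacet
facet normal 0.034 0.029 0.999
outer loop
vertex 0.79 1.898 4.45
vertex 1.103 3.988 4.378
vertex -0.093 2.754 4.455
endloop
endfacet
facet normal 0.718 -0.696 -0.004
outer loop
vertex 1.986 3.132 4.373
vertex 0.79 1.898 4.45
vertex 1.933 3.086 2.825
endloop
endfacet
facet normal 0.034 0.029 0.999
outer loop
vertex 1.986 3.132 4.373
vertex 1.103 3.988 4.378
vertex 0.79 1.898 4.45
endloop
endfacet
facet normal -0.718 0.696 0.004
outer loop
vertex -0.093 2.754 4.455
vertex 1.103 3.988 4.378
vertex -0.146 2.708 2.907
endloop
endfacet
facet normal -0.034 -0.029 -0.999
outer loop
vertex 1.05 3.942 2.83
vertex 1.933 3.086 2.825
vertex -0.146 2.708 2.907
endloop
endfacet
facet normal -0.718 0.696 0.004
outer loop
vertex -0.146 2.708 2.907
vertex 1.103 3.988 4.378
vertex 1.05 3.942 2.83
endloop
endfacet
facet normal 0.695 0.717 -0.045
outer loop
vertex 1.05 3.942 2.83
vertex 1.986 3.132 4.373
vertex 1.933 3.086 2.825
endloop
endfacet
facet normal 0.695 0.717 -0.045
outer loop
vertex 1.103 3.988 4.378
vertex 1.986 3.132 4.373
vertex 1.05 3.942 2.83
endloop
endfacet

endsolid


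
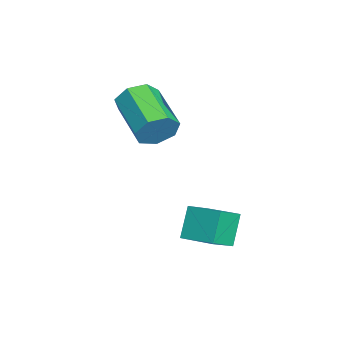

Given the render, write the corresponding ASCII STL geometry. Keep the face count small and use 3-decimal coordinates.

solid 
facet normal 0.850 0.397 -0.347
outer loop
vertex -1.722 1.615 1.317
vertex -2.085 1.877 0.728
vertex -1.971 2.204 1.382
endloop
endfacet
facet normal 0.358 0.048 0.933
outer loop
vertex -1.722 1.615 1.317
vertex -1.971 2.204 1.382
vertex -3.252 0.901 1.941
endloop
endfacet
facet normal 0.358 0.048 0.932
outer loop
vertex -3.252 0.901 1.941
vertex -1.971 2.204 1.382
vertex -3.5 1.489 2.006
endloop
endfacet
facet normal -0.850 -0.397 0.347
outer loop
vertex -3.252 0.901 1.941
vertex -3.5 1.489 2.006
vertex -3.615 1.163 1.352
endloop
endfacet
facet normal 0.850 0.397 -0.347
outer loop
vertex -1.971 2.204 1.382
vertex -2.085 1.877 0.728
vertex -2.306 2.547 0.954
endloop
endfacet
facet normal -0.080 0.747 0.661
outer loop
vertex -1.971 2.204 1.382
vertex -2.306 2.547 0.954
vertex -3.5 1.489 2.006
endloop
endfacet
facet normal -0.079 0.746 0.661
outer loop
vertex -3.5 1.489 2.006
vertex -2.306 2.547 0.954
vertex -3.835 1.832 1.579
endloop
endfacet
facet normal -0.849 -0.397 0.347
outer loop
vertex -3.5 1.489 2.006
vertex -3.835 1.832 1.579
vertex -3.615 1.163 1.352
endloop
endfacet
facet normal 0.849 0.397 -0.348
outer loop
vertex -2.306 2.547 0.954
vertex -2.085 1.877 0.728
vertex -2.475 2.385 0.356
endloop
endfacet
facet normal -0.458 0.882 -0.110
outer loop
vertex -2.306 2.547 0.954
vertex -2.475 2.385 0.356
vertex -3.835 1.832 1.579
endloop
endfacet
facet normal -0.458 0.882 -0.110
outer loop
vertex -3.835 1.832 1.579
vertex -2.475 2.385 0.356
vertex -4.004 1.67 0.981
endloop
endfacet
facet normal -0.849 -0.397 0.348
outer loop
vertex -3.835 1.832 1.579
vertex -4.004 1.67 0.981
vertex -3.615 1.163 1.352
endloop
endfacet
facet normal 0.849 0.398 -0.346
outer loop
vertex -2.475 2.385 0.356
vertex -2.085 1.877 0.728
vertex -2.35 1.842 0.038
endloop
endfacet
facet normal -0.491 0.353 -0.796
outer loop
vertex -2.475 2.385 0.356
vertex -2.35 1.842 0.038
vertex -4.004 1.67 0.981
endloop
endfacet
facet normal -0.491 0.355 -0.796
outer loop
vertex -4.004 1.67 0.981
vertex -2.35 1.842 0.038
vertex -3.88 1.127 0.662
endloop
endfacet
facet normal -0.849 -0.398 0.347
outer loop
vertex -4.004 1.67 0.981
vertex -3.88 1.127 0.662
vertex -3.615 1.163 1.352
endloop
endfacet
facet normal 0.850 0.396 -0.347
outer loop
vertex -2.35 1.842 0.038
vertex -2.085 1.877 0.728
vertex -2.027 1.325 0.239
endloop
endfacet
facet normal -0.155 -0.441 -0.884
outer loop
vertex -2.35 1.842 0.038
vertex -2.027 1.325 0.239
vertex -3.88 1.127 0.662
endloop
endfacet
facet normal -0.154 -0.442 -0.884
outer loop
vertex -3.88 1.127 0.662
vertex -2.027 1.325 0.239
vertex -3.556 0.61 0.864
endloop
endfacet
facet normal -0.850 -0.397 0.347
outer loop
vertex -3.88 1.127 0.662
vertex -3.556 0.61 0.864
vertex -3.615 1.163 1.352
endloop
endfacet
facet normal 0.849 0.397 -0.348
outer loop
vertex -2.027 1.325 0.239
vertex -2.085 1.877 0.728
vertex -1.747 1.224 0.808
endloop
endfacet
facet normal 0.297 -0.904 -0.307
outer loop
vertex -2.027 1.325 0.239
vertex -1.747 1.224 0.808
vertex -3.556 0.61 0.864
endloop
endfacet
facet normal 0.297 -0.904 -0.307
outer loop
vertex -3.556 0.61 0.864
vertex -1.747 1.224 0.808
vertex -3.276 0.509 1.433
endloop
endfacet
facet normal -0.849 -0.397 0.347
outer loop
vertex -3.556 0.61 0.864
vertex -3.276 0.509 1.433
vertex -3.615 1.163 1.352
endloop
endfacet
facet normal 0.850 0.397 -0.347
outer loop
vertex -1.747 1.224 0.808
vertex -2.085 1.877 0.728
vertex -1.722 1.615 1.317
endloop
endfacet
facet normal 0.526 -0.687 0.502
outer loop
vertex -1.747 1.224 0.808
vertex -1.722 1.615 1.317
vertex -3.276 0.509 1.433
endloop
endfacet
facet normal 0.525 -0.685 0.504
outer loop
vertex -3.276 0.509 1.433
vertex -1.722 1.615 1.317
vertex -3.252 0.901 1.941
endloop
endfacet
facet normal -0.850 -0.397 0.347
outer loop
vertex -3.276 0.509 1.433
vertex -3.252 0.901 1.941
vertex -3.615 1.163 1.352
endloop
endfacet
facet normal -0.504 0.175 0.846
outer loop
vertex -0.397 2.838 -1.481
vertex 0.286 3.803 -1.273
vertex -1.066 3.424 -2.001
endloop
endfacet
facet normal -0.569 -0.804 -0.174
outer loop
vertex -0.466 3.217 -3.007
vertex -0.397 2.838 -1.481
vertex -1.066 3.424 -2.001
endloop
endfacet
facet normal -0.504 0.174 0.846
outer loop
vertex -1.066 3.424 -2.001
vertex 0.286 3.803 -1.273
vertex -0.383 4.389 -1.792
endloop
endfacet
facet normal -0.649 0.569 -0.504
outer loop
vertex -0.383 4.389 -1.792
vertex -0.466 3.217 -3.007
vertex -1.066 3.424 -2.001
endloop
endfacet
facet normal 0.650 -0.569 0.505
outer loop
vertex -0.397 2.838 -1.481
vertex 0.886 3.596 -2.279
vertex 0.286 3.803 -1.273
endloop
endfacet
facet normal -0.569 -0.804 -0.174
outer loop
vertex 0.203 2.631 -2.488
vertex -0.397 2.838 -1.481
vertex -0.466 3.217 -3.007
endloop
endfacet
facet normal 0.650 -0.569 0.504
outer loop
vertex 0.203 2.631 -2.488
vertex 0.886 3.596 -2.279
vertex -0.397 2.838 -1.481
endloop
endfacet
facet normal 0.569 0.804 0.174
outer loop
vertex 0.286 3.803 -1.273
vertex 0.886 3.596 -2.279
vertex -0.383 4.389 -1.792
endloop
endfacet
facet normal -0.650 0.569 -0.504
outer loop
vertex 0.217 4.182 -2.799
vertex -0.466 3.217 -3.007
vertex -0.383 4.389 -1.792
endloop
endfacet
facet normal 0.569 0.804 0.174
outer loop
vertex -0.383 4.389 -1.792
vertex 0.886 3.596 -2.279
vertex 0.217 4.182 -2.799
endloop
endfacet
facet normal 0.504 -0.174 -0.846
outer loop
vertex 0.217 4.182 -2.799
vertex 0.203 2.631 -2.488
vertex -0.466 3.217 -3.007
endloop
endfacet
facet normal 0.505 -0.174 -0.846
outer loop
vertex 0.886 3.596 -2.279
vertex 0.203 2.631 -2.488
vertex 0.217 4.182 -2.799
endloop
endfacet

endsolid


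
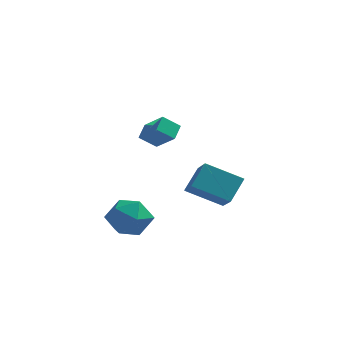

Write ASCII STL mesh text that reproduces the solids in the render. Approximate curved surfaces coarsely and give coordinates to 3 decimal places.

solid 
facet normal -0.855 -0.248 0.455
outer loop
vertex 3.169 0.084 -0.657
vertex 2.451 1.155 -1.424
vertex 2.889 -0.839 -1.686
endloop
endfacet
facet normal 0.478 -0.714 0.511
outer loop
vertex 4.489 -0.375 -2.536
vertex 3.169 0.084 -0.657
vertex 2.889 -0.839 -1.686
endloop
endfacet
facet normal -0.856 -0.248 0.455
outer loop
vertex 2.889 -0.839 -1.686
vertex 2.451 1.155 -1.424
vertex 2.172 0.232 -2.452
endloop
endfacet
facet normal -0.198 -0.654 -0.730
outer loop
vertex 2.172 0.232 -2.452
vertex 4.489 -0.375 -2.536
vertex 2.889 -0.839 -1.686
endloop
endfacet
facet normal 0.198 0.655 0.729
outer loop
vertex 3.169 0.084 -0.657
vertex 4.051 1.619 -2.274
vertex 2.451 1.155 -1.424
endloop
endfacet
facet normal 0.479 -0.714 0.511
outer loop
vertex 4.768 0.548 -1.508
vertex 3.169 0.084 -0.657
vertex 4.489 -0.375 -2.536
endloop
endfacet
facet normal 0.198 0.655 0.730
outer loop
vertex 4.768 0.548 -1.508
vertex 4.051 1.619 -2.274
vertex 3.169 0.084 -0.657
endloop
endfacet
facet normal -0.479 0.714 -0.511
outer loop
vertex 2.451 1.155 -1.424
vertex 4.051 1.619 -2.274
vertex 2.172 0.232 -2.452
endloop
endfacet
facet normal -0.198 -0.655 -0.729
outer loop
vertex 3.771 0.696 -3.303
vertex 4.489 -0.375 -2.536
vertex 2.172 0.232 -2.452
endloop
endfacet
facet normal -0.479 0.714 -0.510
outer loop
vertex 2.172 0.232 -2.452
vertex 4.051 1.619 -2.274
vertex 3.771 0.696 -3.303
endloop
endfacet
facet normal 0.855 0.248 -0.455
outer loop
vertex 3.771 0.696 -3.303
vertex 4.768 0.548 -1.508
vertex 4.489 -0.375 -2.536
endloop
endfacet
facet normal 0.856 0.247 -0.455
outer loop
vertex 4.051 1.619 -2.274
vertex 4.768 0.548 -1.508
vertex 3.771 0.696 -3.303
endloop
endfacet
facet normal -0.912 0.367 0.182
outer loop
vertex 0.124 -1.793 -3.436
vertex -0.24 -2.818 -3.194
vertex 0.181 -2.171 -2.389
endloop
endfacet
facet normal -0.409 0.851 0.330
outer loop
vertex 0.124 -1.793 -3.436
vertex 0.181 -2.171 -2.389
vertex 1.032 -1.595 -2.821
endloop
endfacet
facet normal -0.031 0.964 -0.265
outer loop
vertex 0.124 -1.793 -3.436
vertex 1.032 -1.595 -2.821
vertex 1.137 -1.886 -3.892
endloop
endfacet
facet normal -0.300 0.550 -0.779
outer loop
vertex 0.124 -1.793 -3.436
vertex 1.137 -1.886 -3.892
vertex 0.351 -2.641 -4.122
endloop
endfacet
facet normal -0.845 0.181 -0.503
outer loop
vertex 0.124 -1.793 -3.436
vertex 0.351 -2.641 -4.122
vertex -0.24 -2.818 -3.194
endloop
endfacet
facet normal 0.029 0.572 0.820
outer loop
vertex 1.032 -1.595 -2.821
vertex 0.181 -2.171 -2.389
vertex 1.229 -2.499 -2.198
endloop
endfacet
facet normal -0.786 -0.211 0.581
outer loop
vertex 0.181 -2.171 -2.389
vertex -0.24 -2.818 -3.194
vertex 0.443 -3.254 -2.428
endloop
endfacet
facet normal -0.677 -0.512 -0.529
outer loop
vertex -0.24 -2.818 -3.194
vertex 0.351 -2.641 -4.122
vertex 0.548 -3.545 -3.499
endloop
endfacet
facet normal 0.204 0.085 -0.975
outer loop
vertex 0.351 -2.641 -4.122
vertex 1.137 -1.886 -3.892
vertex 1.399 -2.969 -3.931
endloop
endfacet
facet normal 0.641 0.754 -0.142
outer loop
vertex 1.137 -1.886 -3.892
vertex 1.032 -1.595 -2.821
vertex 1.82 -2.322 -3.126
endloop
endfacet
facet normal 0.300 -0.550 0.779
outer loop
vertex 1.456 -3.347 -2.884
vertex 1.229 -2.499 -2.198
vertex 0.443 -3.254 -2.428
endloop
endfacet
facet normal 0.031 -0.964 0.265
outer loop
vertex 1.456 -3.347 -2.884
vertex 0.443 -3.254 -2.428
vertex 0.548 -3.545 -3.499
endloop
endfacet
facet normal 0.409 -0.851 -0.330
outer loop
vertex 1.456 -3.347 -2.884
vertex 0.548 -3.545 -3.499
vertex 1.399 -2.969 -3.931
endloop
endfacet
facet normal 0.912 -0.367 -0.182
outer loop
vertex 1.456 -3.347 -2.884
vertex 1.399 -2.969 -3.931
vertex 1.82 -2.322 -3.126
endloop
endfacet
facet normal 0.845 -0.181 0.503
outer loop
vertex 1.456 -3.347 -2.884
vertex 1.82 -2.322 -3.126
vertex 1.229 -2.499 -2.198
endloop
endfacet
facet normal -0.204 -0.085 0.975
outer loop
vertex 0.443 -3.254 -2.428
vertex 1.229 -2.499 -2.198
vertex 0.181 -2.171 -2.389
endloop
endfacet
facet normal -0.641 -0.754 0.142
outer loop
vertex 0.548 -3.545 -3.499
vertex 0.443 -3.254 -2.428
vertex -0.24 -2.818 -3.194
endloop
endfacet
facet normal -0.029 -0.572 -0.820
outer loop
vertex 1.399 -2.969 -3.931
vertex 0.548 -3.545 -3.499
vertex 0.351 -2.641 -4.122
endloop
endfacet
facet normal 0.786 0.211 -0.581
outer loop
vertex 1.82 -2.322 -3.126
vertex 1.399 -2.969 -3.931
vertex 1.137 -1.886 -3.892
endloop
endfacet
facet normal 0.677 0.512 0.529
outer loop
vertex 1.229 -2.499 -2.198
vertex 1.82 -2.322 -3.126
vertex 1.032 -1.595 -2.821
endloop
endfacet
facet normal -0.673 -0.428 0.603
outer loop
vertex 2.427 -3.577 2.424
vertex 2.418 -2.887 2.904
vertex 1.436 -3.071 1.678
endloop
endfacet
facet normal 0.010 -0.821 -0.570
outer loop
vertex 2.062 -2.673 1.116
vertex 2.427 -3.577 2.424
vertex 1.436 -3.071 1.678
endloop
endfacet
facet normal -0.673 -0.428 0.603
outer loop
vertex 1.436 -3.071 1.678
vertex 2.418 -2.887 2.904
vertex 1.427 -2.381 2.157
endloop
endfacet
facet normal -0.740 0.377 -0.557
outer loop
vertex 1.427 -2.381 2.157
vertex 2.062 -2.673 1.116
vertex 1.436 -3.071 1.678
endloop
endfacet
facet normal 0.740 -0.378 0.557
outer loop
vertex 2.427 -3.577 2.424
vertex 3.044 -2.489 2.342
vertex 2.418 -2.887 2.904
endloop
endfacet
facet normal 0.011 -0.821 -0.571
outer loop
vertex 3.053 -3.179 1.863
vertex 2.427 -3.577 2.424
vertex 2.062 -2.673 1.116
endloop
endfacet
facet normal 0.739 -0.377 0.557
outer loop
vertex 3.053 -3.179 1.863
vertex 3.044 -2.489 2.342
vertex 2.427 -3.577 2.424
endloop
endfacet
facet normal -0.010 0.821 0.570
outer loop
vertex 2.418 -2.887 2.904
vertex 3.044 -2.489 2.342
vertex 1.427 -2.381 2.157
endloop
endfacet
facet normal -0.739 0.378 -0.557
outer loop
vertex 2.053 -1.983 1.596
vertex 2.062 -2.673 1.116
vertex 1.427 -2.381 2.157
endloop
endfacet
facet normal -0.010 0.821 0.571
outer loop
vertex 1.427 -2.381 2.157
vertex 3.044 -2.489 2.342
vertex 2.053 -1.983 1.596
endloop
endfacet
facet normal 0.673 0.428 -0.603
outer loop
vertex 2.053 -1.983 1.596
vertex 3.053 -3.179 1.863
vertex 2.062 -2.673 1.116
endloop
endfacet
facet normal 0.673 0.428 -0.604
outer loop
vertex 3.044 -2.489 2.342
vertex 3.053 -3.179 1.863
vertex 2.053 -1.983 1.596
endloop
endfacet

endsolid


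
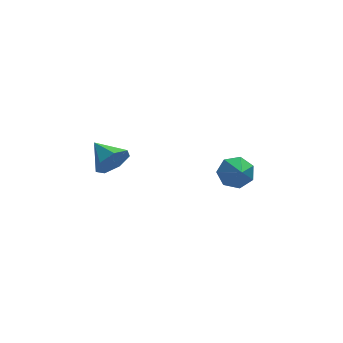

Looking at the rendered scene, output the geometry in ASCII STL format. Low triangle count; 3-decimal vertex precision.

solid 
facet normal -0.002 0.836 -0.549
outer loop
vertex 4.297 -1.395 -1.551
vertex 3.589 -1.514 -1.73
vertex 3.863 -1.136 -1.155
endloop
endfacet
facet normal 0.618 -0.146 0.773
outer loop
vertex 4.297 -1.395 -1.551
vertex 3.863 -1.136 -1.155
vertex 3.591 -2.366 -1.17
endloop
endfacet
facet normal -0.002 0.836 -0.549
outer loop
vertex 3.863 -1.136 -1.155
vertex 3.589 -1.514 -1.73
vertex 3.222 -1.162 -1.192
endloop
endfacet
facet normal -0.058 0.001 0.998
outer loop
vertex 3.863 -1.136 -1.155
vertex 3.222 -1.162 -1.192
vertex 3.591 -2.366 -1.17
endloop
endfacet
facet normal -0.001 0.836 -0.548
outer loop
vertex 3.222 -1.162 -1.192
vertex 3.589 -1.514 -1.73
vertex 2.858 -1.452 -1.634
endloop
endfacet
facet normal -0.689 -0.198 0.697
outer loop
vertex 3.222 -1.162 -1.192
vertex 2.858 -1.452 -1.634
vertex 3.591 -2.366 -1.17
endloop
endfacet
facet normal -0.001 0.836 -0.549
outer loop
vertex 2.858 -1.452 -1.634
vertex 3.589 -1.514 -1.73
vertex 3.044 -1.789 -2.148
endloop
endfacet
facet normal -0.800 -0.592 0.098
outer loop
vertex 2.858 -1.452 -1.634
vertex 3.044 -1.789 -2.148
vertex 3.591 -2.366 -1.17
endloop
endfacet
facet normal -0.002 0.837 -0.548
outer loop
vertex 3.044 -1.789 -2.148
vertex 3.589 -1.514 -1.73
vertex 3.641 -1.918 -2.347
endloop
endfacet
facet normal -0.308 -0.885 -0.350
outer loop
vertex 3.044 -1.789 -2.148
vertex 3.641 -1.918 -2.347
vertex 3.591 -2.366 -1.17
endloop
endfacet
facet normal -0.001 0.837 -0.548
outer loop
vertex 3.641 -1.918 -2.347
vertex 3.589 -1.514 -1.73
vertex 4.198 -1.743 -2.081
endloop
endfacet
facet normal 0.416 -0.856 -0.308
outer loop
vertex 3.641 -1.918 -2.347
vertex 4.198 -1.743 -2.081
vertex 3.591 -2.366 -1.17
endloop
endfacet
facet normal -0.002 0.836 -0.549
outer loop
vertex 4.198 -1.743 -2.081
vertex 3.589 -1.514 -1.73
vertex 4.297 -1.395 -1.551
endloop
endfacet
facet normal 0.828 -0.527 0.191
outer loop
vertex 4.198 -1.743 -2.081
vertex 4.297 -1.395 -1.551
vertex 3.591 -2.366 -1.17
endloop
endfacet
facet normal 0.409 -0.826 -0.388
outer loop
vertex -0.632 -2.163 0.549
vertex -1.162 -2.169 0.004
vertex -0.482 -1.83 -0.001
endloop
endfacet
facet normal 0.568 0.626 0.534
outer loop
vertex -0.632 -2.163 0.549
vertex -0.482 -1.83 -0.001
vertex -1.658 -1.171 0.476
endloop
endfacet
facet normal 0.408 -0.825 -0.390
outer loop
vertex -0.482 -1.83 -0.001
vertex -1.162 -2.169 0.004
vertex -0.845 -1.752 -0.546
endloop
endfacet
facet normal 0.432 0.887 -0.161
outer loop
vertex -0.482 -1.83 -0.001
vertex -0.845 -1.752 -0.546
vertex -1.658 -1.171 0.476
endloop
endfacet
facet normal 0.410 -0.825 -0.389
outer loop
vertex -0.845 -1.752 -0.546
vertex -1.162 -2.169 0.004
vertex -1.447 -1.989 -0.677
endloop
endfacet
facet normal -0.181 0.786 -0.591
outer loop
vertex -0.845 -1.752 -0.546
vertex -1.447 -1.989 -0.677
vertex -1.658 -1.171 0.476
endloop
endfacet
facet normal 0.409 -0.825 -0.389
outer loop
vertex -1.447 -1.989 -0.677
vertex -1.162 -2.169 0.004
vertex -1.834 -2.361 -0.295
endloop
endfacet
facet normal -0.809 0.399 -0.431
outer loop
vertex -1.447 -1.989 -0.677
vertex -1.834 -2.361 -0.295
vertex -1.658 -1.171 0.476
endloop
endfacet
facet normal 0.409 -0.826 -0.389
outer loop
vertex -1.834 -2.361 -0.295
vertex -1.162 -2.169 0.004
vertex -1.716 -2.589 0.313
endloop
endfacet
facet normal -0.980 0.017 0.197
outer loop
vertex -1.834 -2.361 -0.295
vertex -1.716 -2.589 0.313
vertex -1.658 -1.171 0.476
endloop
endfacet
facet normal 0.409 -0.825 -0.389
outer loop
vertex -1.716 -2.589 0.313
vertex -1.162 -2.169 0.004
vertex -1.181 -2.501 0.688
endloop
endfacet
facet normal -0.565 -0.071 0.822
outer loop
vertex -1.716 -2.589 0.313
vertex -1.181 -2.501 0.688
vertex -1.658 -1.171 0.476
endloop
endfacet
facet normal 0.409 -0.825 -0.389
outer loop
vertex -1.181 -2.501 0.688
vertex -1.162 -2.169 0.004
vertex -0.632 -2.163 0.549
endloop
endfacet
facet normal 0.123 0.199 0.972
outer loop
vertex -1.181 -2.501 0.688
vertex -0.632 -2.163 0.549
vertex -1.658 -1.171 0.476
endloop
endfacet

endsolid


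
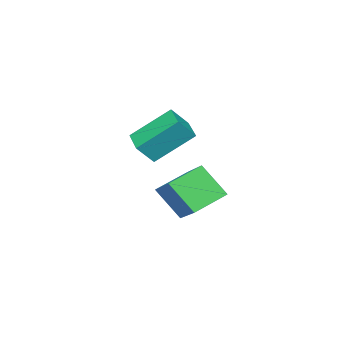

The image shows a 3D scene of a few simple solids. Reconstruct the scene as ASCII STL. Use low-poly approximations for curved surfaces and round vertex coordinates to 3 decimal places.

solid 
facet normal -0.529 -0.675 -0.514
outer loop
vertex -1.554 -2.154 -3.252
vertex -2.942 -1.547 -2.622
vertex -1.675 -1.044 -4.586
endloop
endfacet
facet normal 0.846 -0.370 -0.384
outer loop
vertex -0.618 0.307 -3.558
vertex -1.554 -2.154 -3.252
vertex -1.675 -1.044 -4.586
endloop
endfacet
facet normal -0.528 -0.676 -0.514
outer loop
vertex -1.675 -1.044 -4.586
vertex -2.942 -1.547 -2.622
vertex -3.063 -0.437 -3.957
endloop
endfacet
facet normal -0.069 0.638 -0.767
outer loop
vertex -3.063 -0.437 -3.957
vertex -0.618 0.307 -3.558
vertex -1.675 -1.044 -4.586
endloop
endfacet
facet normal 0.069 -0.638 0.767
outer loop
vertex -1.554 -2.154 -3.252
vertex -1.885 -0.196 -1.594
vertex -2.942 -1.547 -2.622
endloop
endfacet
facet normal 0.846 -0.370 -0.384
outer loop
vertex -0.497 -0.803 -2.223
vertex -1.554 -2.154 -3.252
vertex -0.618 0.307 -3.558
endloop
endfacet
facet normal 0.069 -0.638 0.767
outer loop
vertex -0.497 -0.803 -2.223
vertex -1.885 -0.196 -1.594
vertex -1.554 -2.154 -3.252
endloop
endfacet
facet normal -0.846 0.370 0.384
outer loop
vertex -2.942 -1.547 -2.622
vertex -1.885 -0.196 -1.594
vertex -3.063 -0.437 -3.957
endloop
endfacet
facet normal -0.069 0.638 -0.767
outer loop
vertex -2.006 0.914 -2.928
vertex -0.618 0.307 -3.558
vertex -3.063 -0.437 -3.957
endloop
endfacet
facet normal -0.846 0.369 0.384
outer loop
vertex -3.063 -0.437 -3.957
vertex -1.885 -0.196 -1.594
vertex -2.006 0.914 -2.928
endloop
endfacet
facet normal 0.529 0.676 0.514
outer loop
vertex -2.006 0.914 -2.928
vertex -0.497 -0.803 -2.223
vertex -0.618 0.307 -3.558
endloop
endfacet
facet normal 0.528 0.676 0.514
outer loop
vertex -1.885 -0.196 -1.594
vertex -0.497 -0.803 -2.223
vertex -2.006 0.914 -2.928
endloop
endfacet
facet normal -0.671 -0.721 0.174
outer loop
vertex 0.743 -1.722 0.518
vertex -0.233 -0.5 1.814
vertex 0.127 -1.346 -0.299
endloop
endfacet
facet normal 0.479 -0.602 -0.639
outer loop
vertex 0.953 -0.46 -0.514
vertex 0.743 -1.722 0.518
vertex 0.127 -1.346 -0.299
endloop
endfacet
facet normal -0.671 -0.721 0.174
outer loop
vertex 0.127 -1.346 -0.299
vertex -0.233 -0.5 1.814
vertex -0.848 -0.125 0.996
endloop
endfacet
facet normal -0.565 0.344 -0.750
outer loop
vertex -0.848 -0.125 0.996
vertex 0.953 -0.46 -0.514
vertex 0.127 -1.346 -0.299
endloop
endfacet
facet normal 0.565 -0.344 0.750
outer loop
vertex 0.743 -1.722 0.518
vertex 0.593 0.386 1.599
vertex -0.233 -0.5 1.814
endloop
endfacet
facet normal 0.481 -0.601 -0.638
outer loop
vertex 1.568 -0.835 0.304
vertex 0.743 -1.722 0.518
vertex 0.953 -0.46 -0.514
endloop
endfacet
facet normal 0.565 -0.344 0.750
outer loop
vertex 1.568 -0.835 0.304
vertex 0.593 0.386 1.599
vertex 0.743 -1.722 0.518
endloop
endfacet
facet normal -0.480 0.603 0.637
outer loop
vertex -0.233 -0.5 1.814
vertex 0.593 0.386 1.599
vertex -0.848 -0.125 0.996
endloop
endfacet
facet normal -0.565 0.344 -0.750
outer loop
vertex -0.023 0.762 0.782
vertex 0.953 -0.46 -0.514
vertex -0.848 -0.125 0.996
endloop
endfacet
facet normal -0.480 0.601 0.639
outer loop
vertex -0.848 -0.125 0.996
vertex 0.593 0.386 1.599
vertex -0.023 0.762 0.782
endloop
endfacet
facet normal 0.671 0.721 -0.174
outer loop
vertex -0.023 0.762 0.782
vertex 1.568 -0.835 0.304
vertex 0.953 -0.46 -0.514
endloop
endfacet
facet normal 0.671 0.721 -0.174
outer loop
vertex 0.593 0.386 1.599
vertex 1.568 -0.835 0.304
vertex -0.023 0.762 0.782
endloop
endfacet

endsolid
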